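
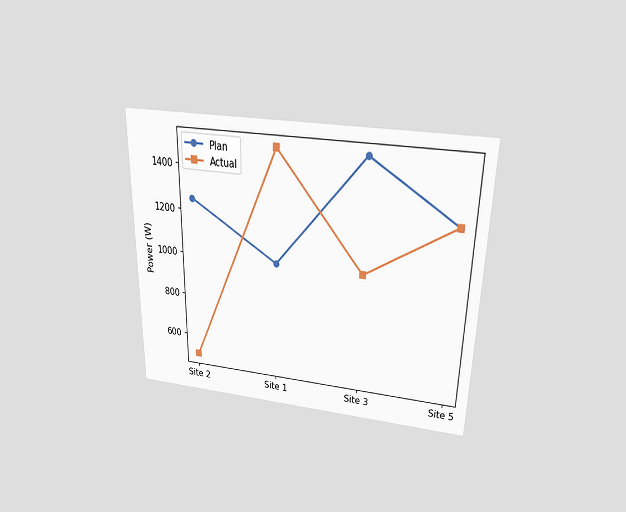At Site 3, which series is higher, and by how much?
Plan, by 500W

The chart is viewed slightly from above. At Site 3, Plan sits above the other line by 500W.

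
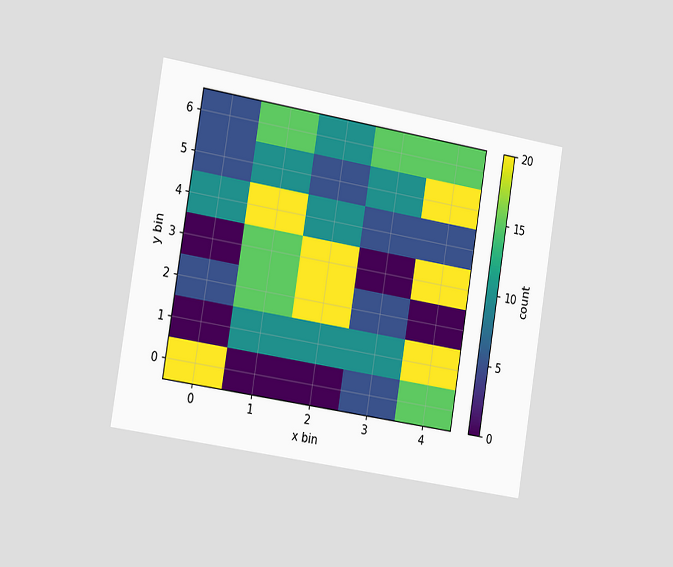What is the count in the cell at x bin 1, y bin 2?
15

The chart is tilted about 9° clockwise and viewed slightly from the left. Matching the cell (1, 2) against the colorbar gives 15.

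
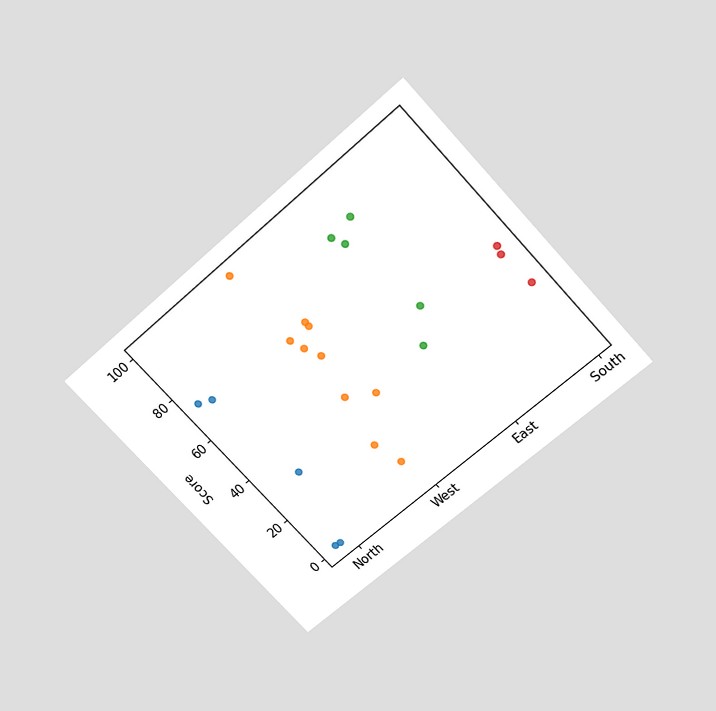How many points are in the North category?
5

The chart is tilted about 42° counter-clockwise and viewed slightly from above. Counting the markers in the North column gives 5.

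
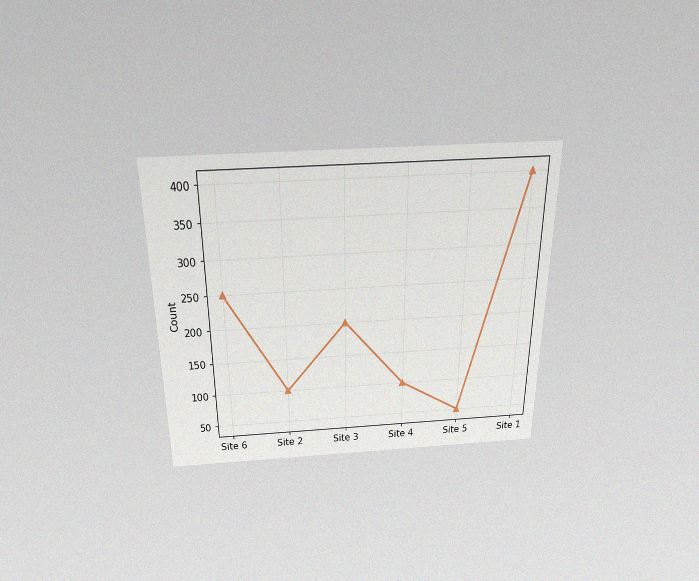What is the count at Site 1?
400

The chart is viewed slightly from above, with some photo noise. At Site 1, the line is at 400.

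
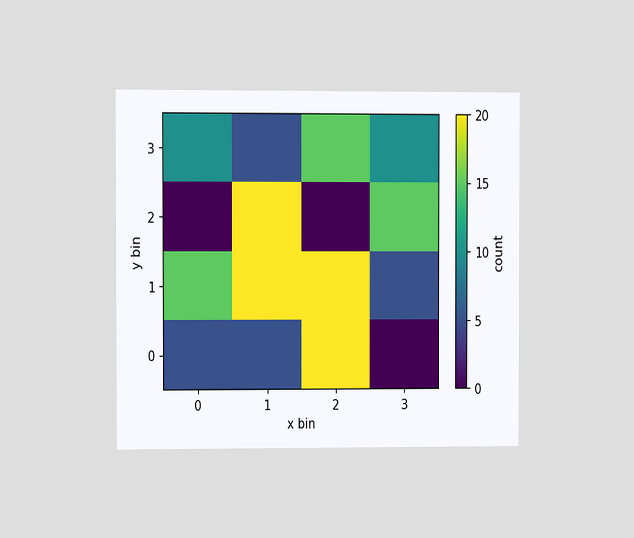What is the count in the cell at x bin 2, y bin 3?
15

The chart is viewed at a slight angle. Matching the cell (2, 3) against the colorbar gives 15.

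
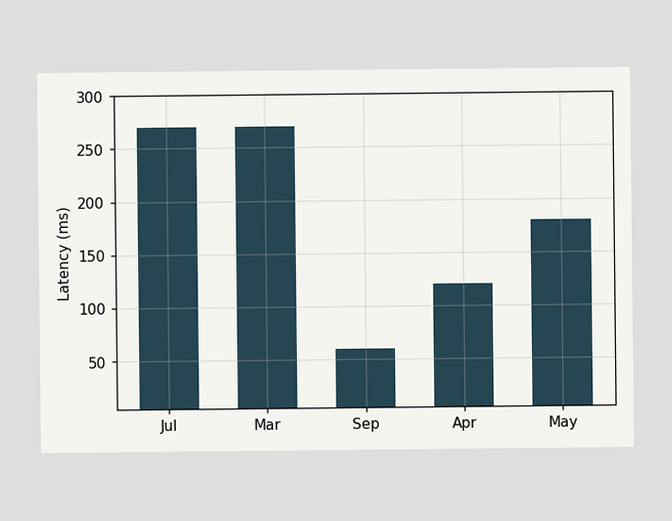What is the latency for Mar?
Reading along the chart's y-axis, the Mar bar reaches 270ms.

270ms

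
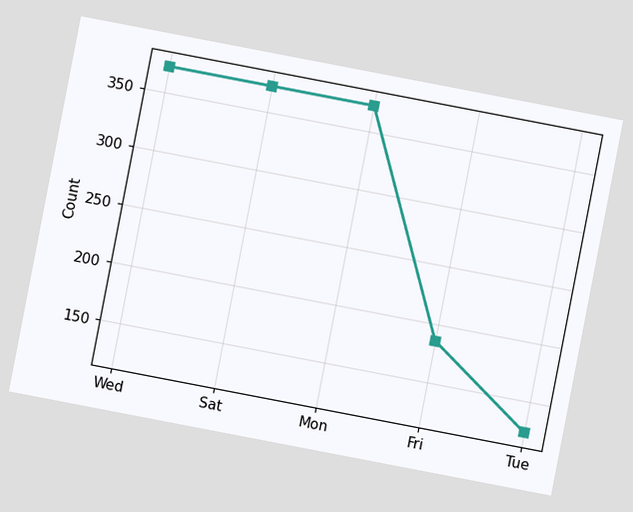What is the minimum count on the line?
The chart is tilted about 11° clockwise. The lowest point is at Tue, and reading across to the y-axis gives 124.

124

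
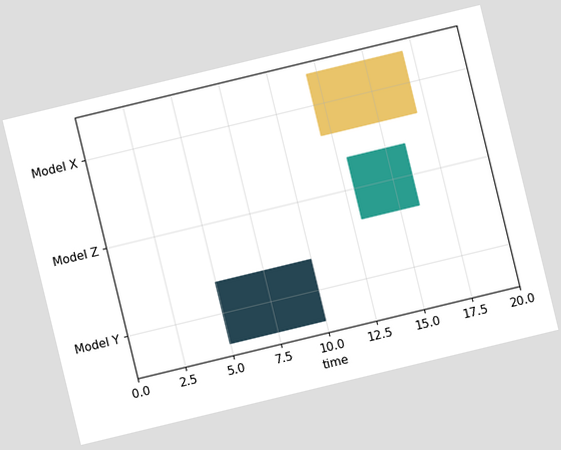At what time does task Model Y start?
The chart is tilted about 14° counter-clockwise. The Model Y bar begins at t=5.

5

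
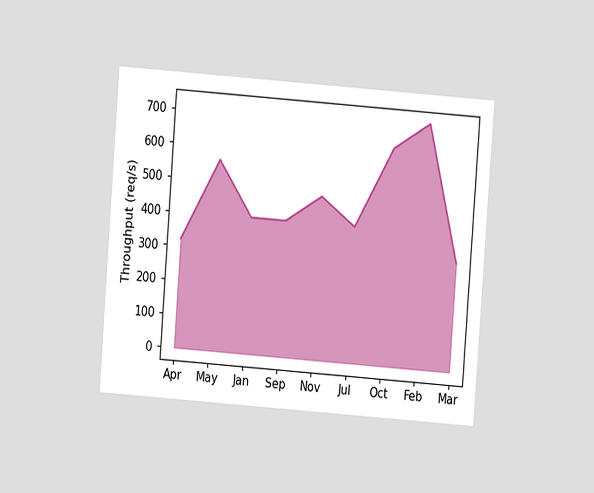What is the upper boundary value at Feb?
The chart is tilted about 4° clockwise and viewed at a slight angle. At Feb the upper boundary is at 720req/s.

720req/s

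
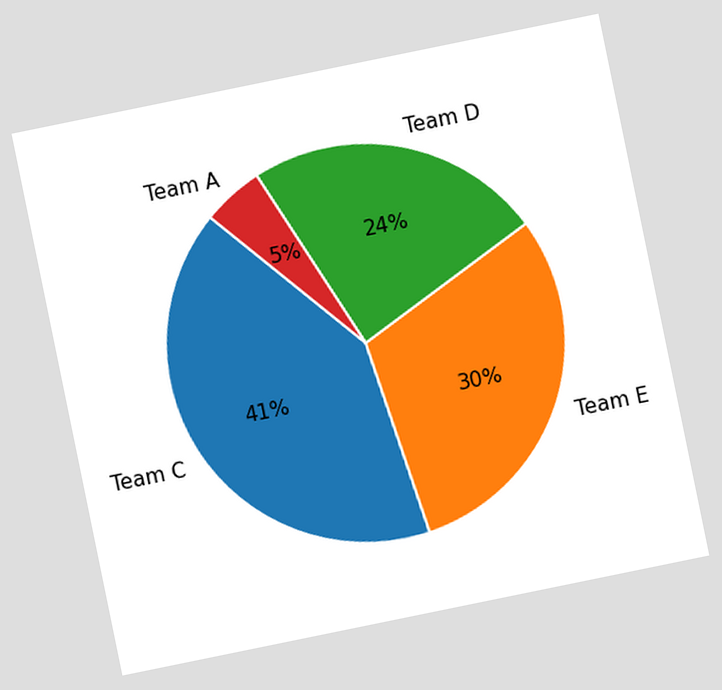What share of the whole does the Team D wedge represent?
24%

The chart is tilted about 12° counter-clockwise. The Team D slice takes up 24% of the pie.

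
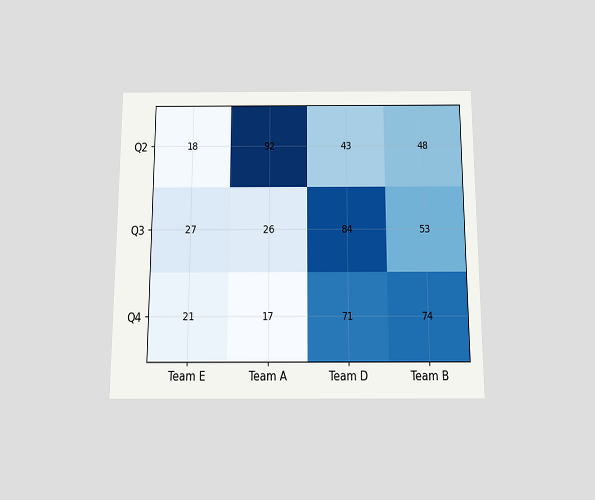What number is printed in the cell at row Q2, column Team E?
The chart is viewed slightly from below. The (Q2, Team E) cell reads 18.

18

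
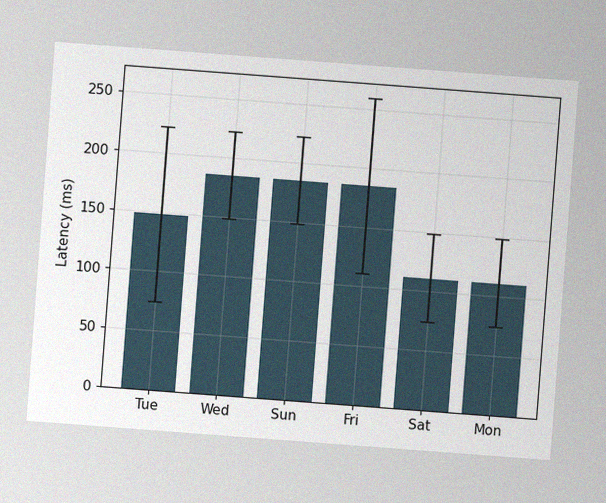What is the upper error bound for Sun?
The chart is tilted about 4° clockwise, with some photo noise. The Sun bar's upper whisker reaches 222ms.

222ms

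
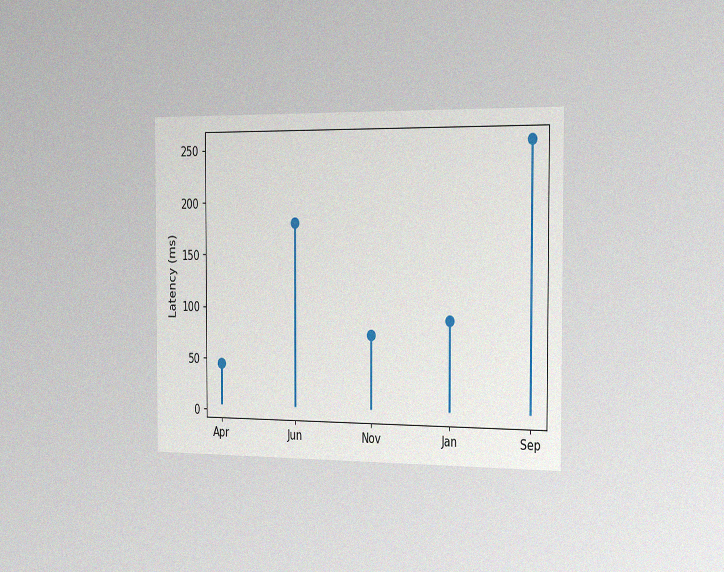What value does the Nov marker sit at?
The chart is viewed slightly from the right, with some photo noise. The Nov marker sits at 75ms.

75ms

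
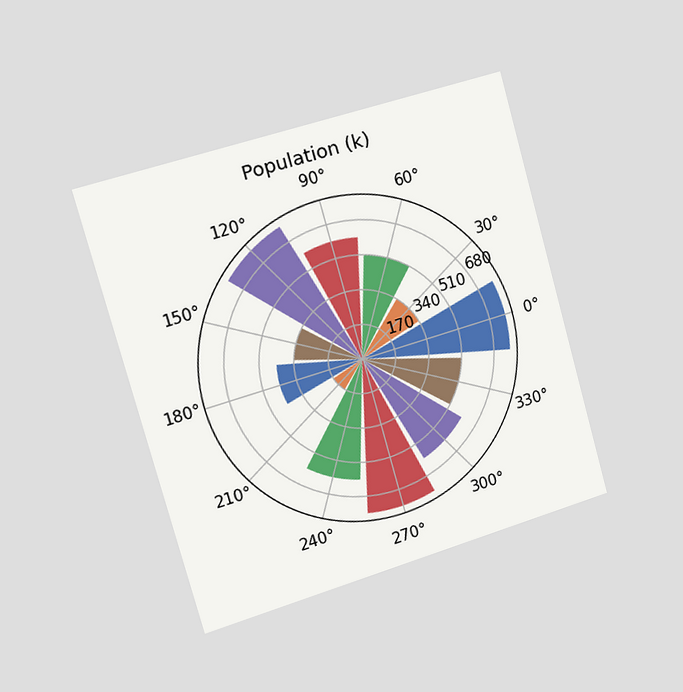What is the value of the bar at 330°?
The chart is tilted about 16° counter-clockwise and viewed slightly from the left. The bar at 330° reaches 510k on the radial axis.

510k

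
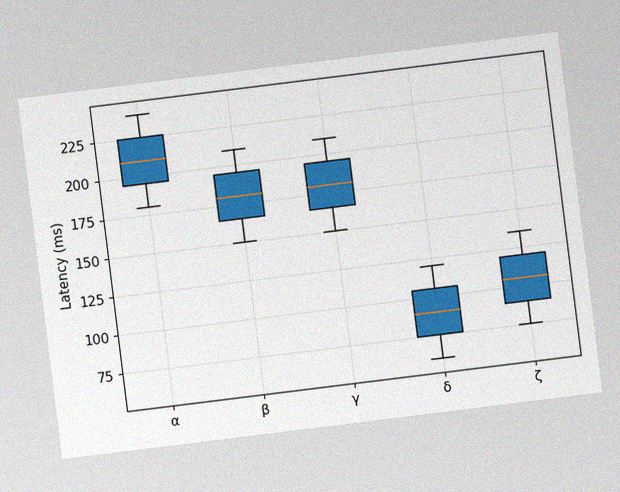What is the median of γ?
180ms

The chart is tilted about 7° counter-clockwise, with some photo noise. The median line in the γ box sits at 180ms.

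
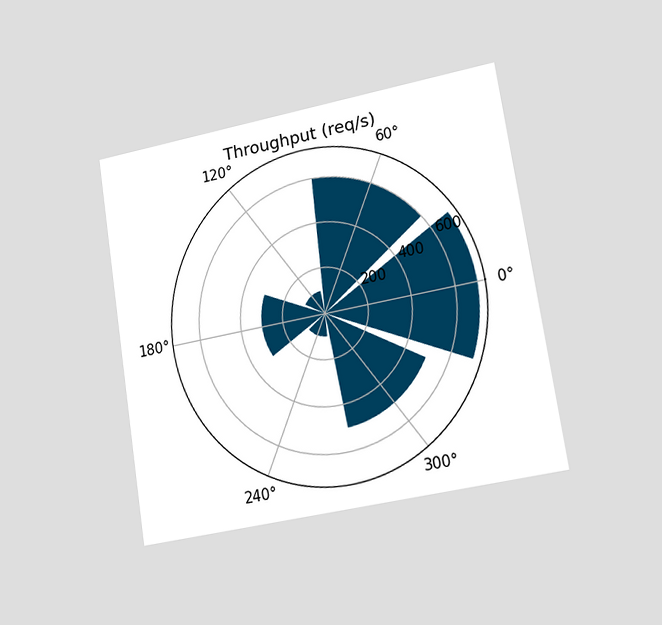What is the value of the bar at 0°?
The chart is tilted about 9° counter-clockwise and viewed slightly from the right. The bar at 0° reaches 700req/s on the radial axis.

700req/s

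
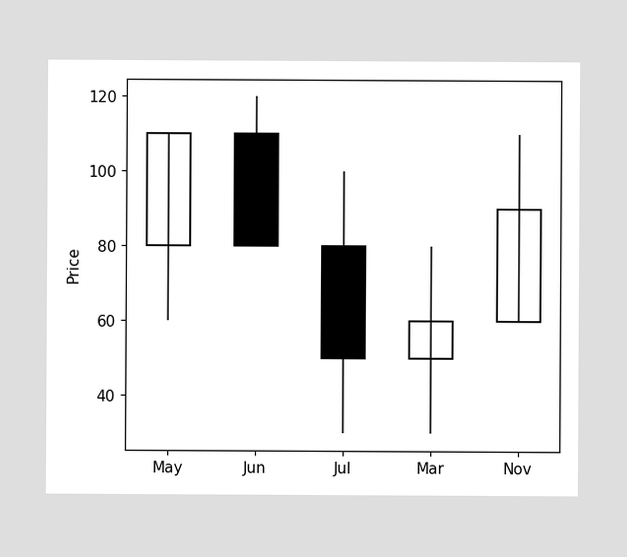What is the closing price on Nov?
The Nov candle closes at 90.

90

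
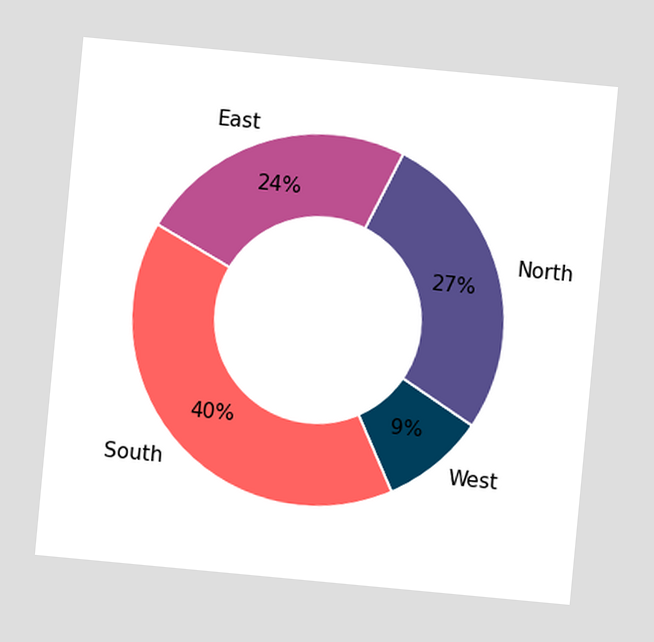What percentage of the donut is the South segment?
The chart is tilted about 5° clockwise. The South segment takes up 40% of the ring.

40%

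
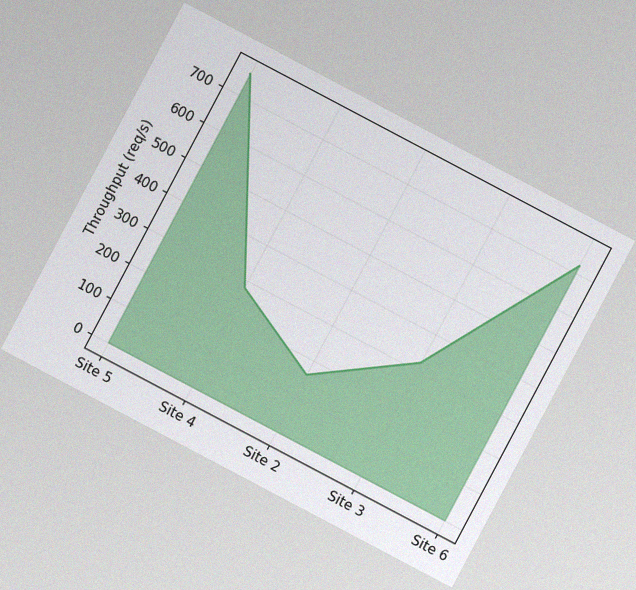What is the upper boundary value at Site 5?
760req/s

The chart is tilted about 28° clockwise, with some photo noise. At Site 5 the upper boundary is at 760req/s.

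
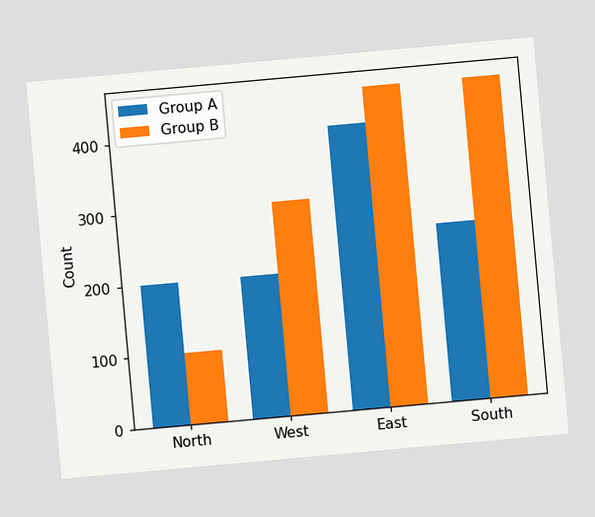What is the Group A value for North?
The chart is tilted about 5° counter-clockwise. The Group A bar at North reaches 200 on the y-axis.

200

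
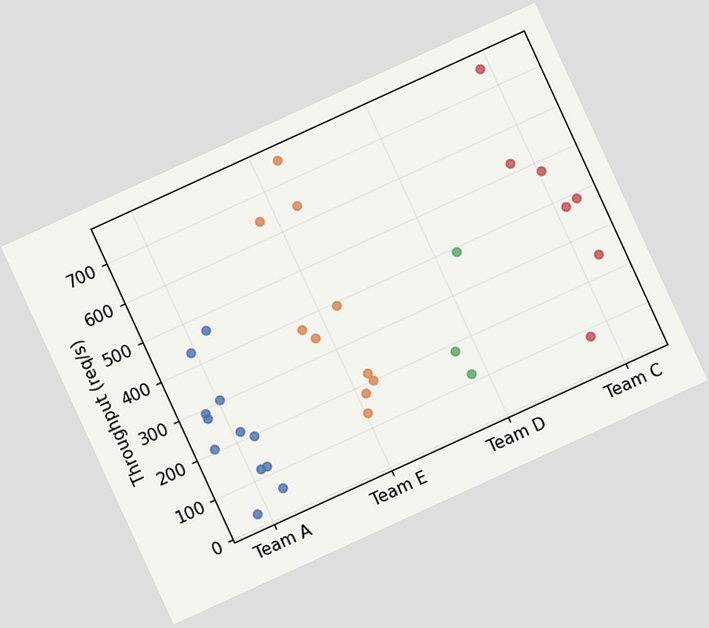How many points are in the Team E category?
The chart is tilted about 25° counter-clockwise. Counting the markers in the Team E column gives 10.

10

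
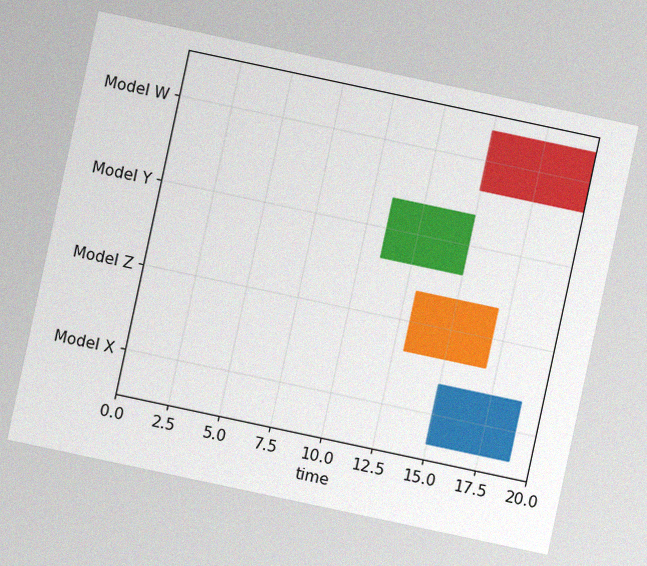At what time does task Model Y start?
11

The chart is tilted about 12° clockwise, with some photo noise. The Model Y bar begins at t=11.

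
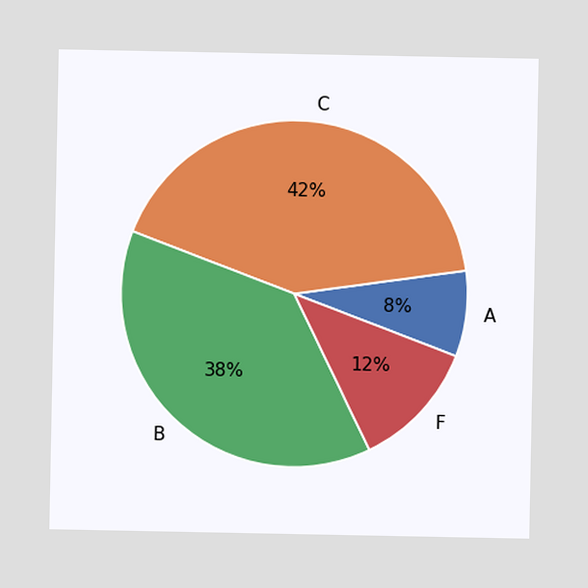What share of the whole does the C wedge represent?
42%

The C slice takes up 42% of the pie.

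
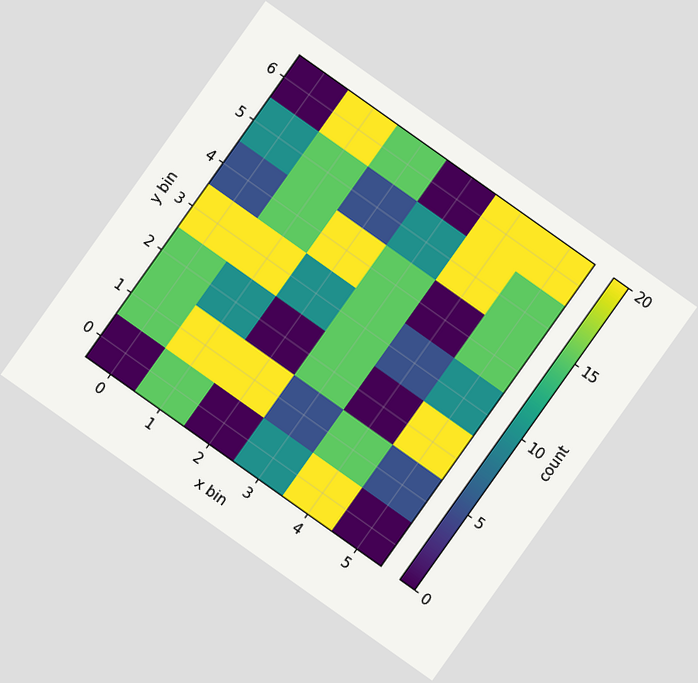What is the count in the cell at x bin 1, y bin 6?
The chart is tilted about 35° clockwise. Matching the cell (1, 6) against the colorbar gives 20.

20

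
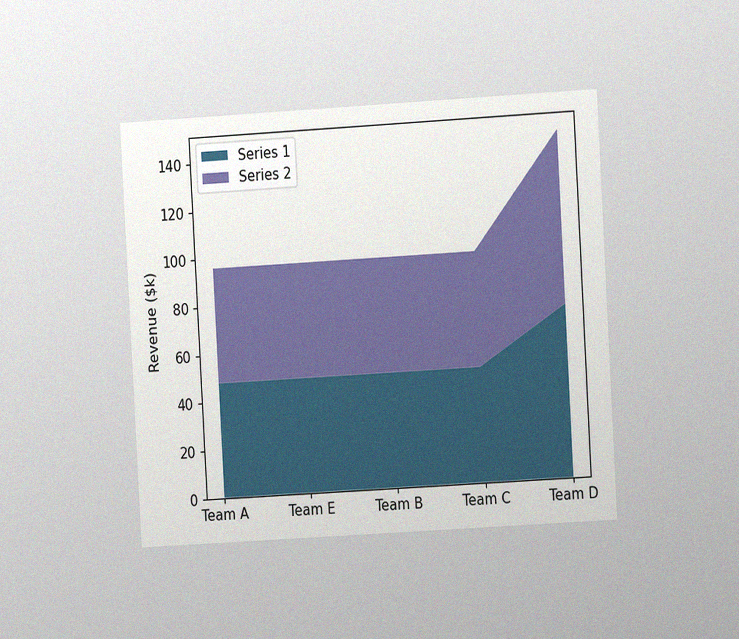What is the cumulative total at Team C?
$96k

The chart is tilted about 3° counter-clockwise and viewed slightly from the right, with some photo noise. The stacked total at Team C reaches $96k.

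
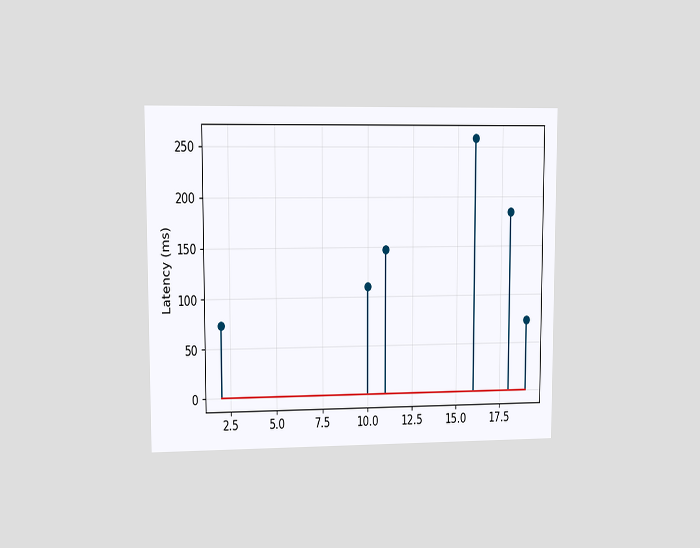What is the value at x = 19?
The chart is viewed at a slight angle. The stem at x=19 reaches 74ms.

74ms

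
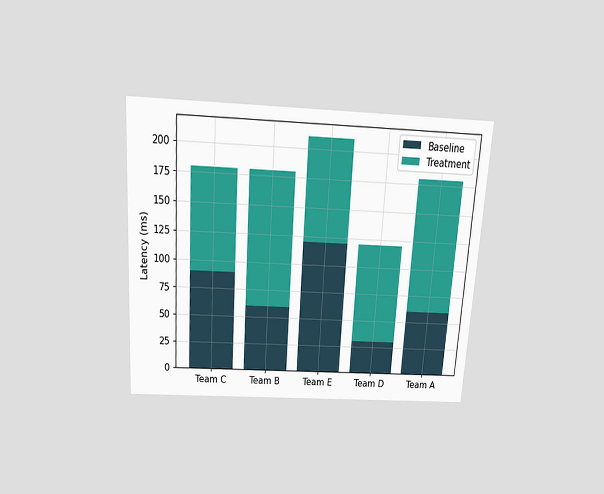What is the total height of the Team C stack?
180ms

The chart is tilted about 4° clockwise and viewed slightly from above. The Team C stack's top reaches 180ms on the y-axis.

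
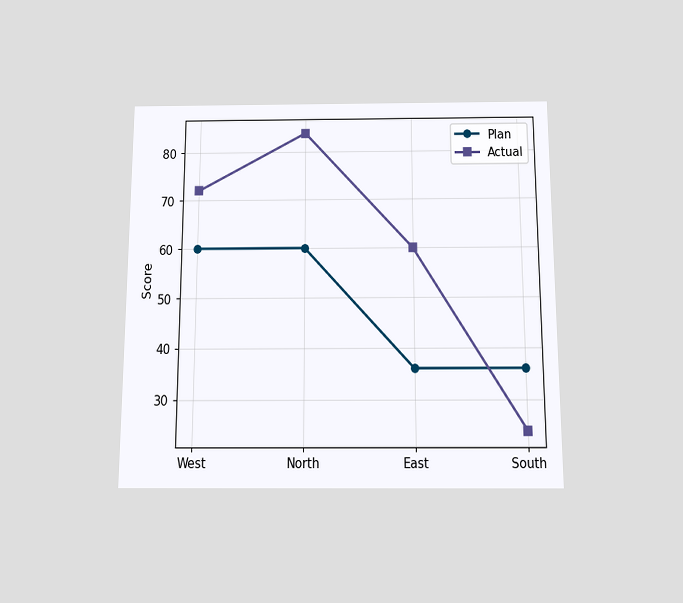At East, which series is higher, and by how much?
Actual, by 24

The chart is viewed slightly from below. At East, Actual sits above the other line by 24.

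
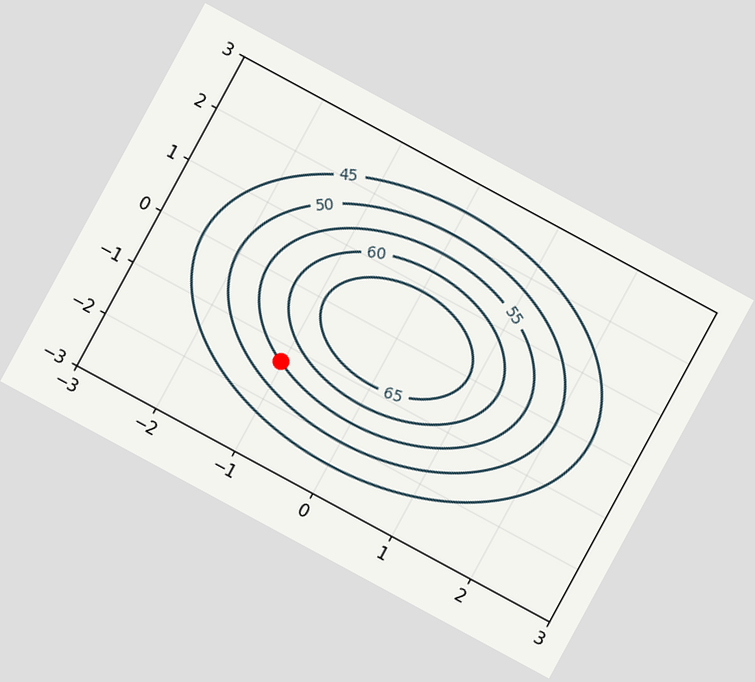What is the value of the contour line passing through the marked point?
55

The chart is tilted about 28° clockwise. The marked point sits on the contour labelled 55.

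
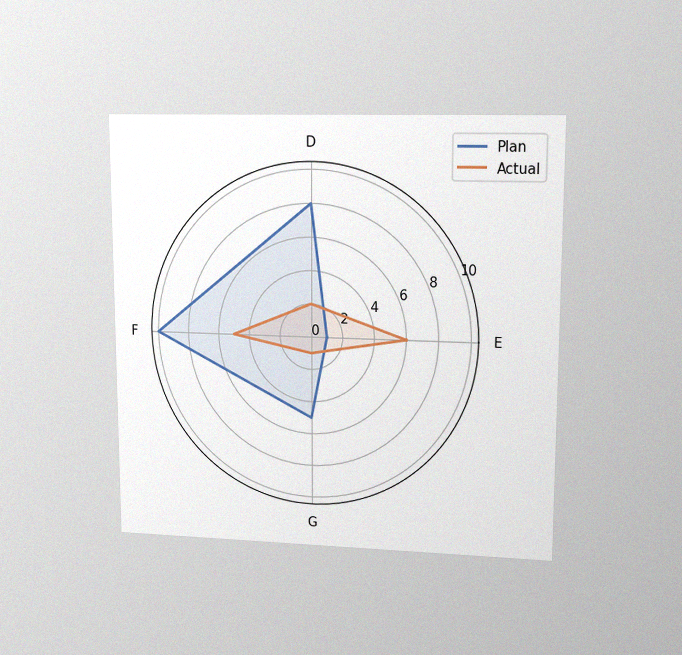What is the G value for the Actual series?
The chart is viewed at a slight angle, with some photo noise. On the G axis, Actual reaches 1.

1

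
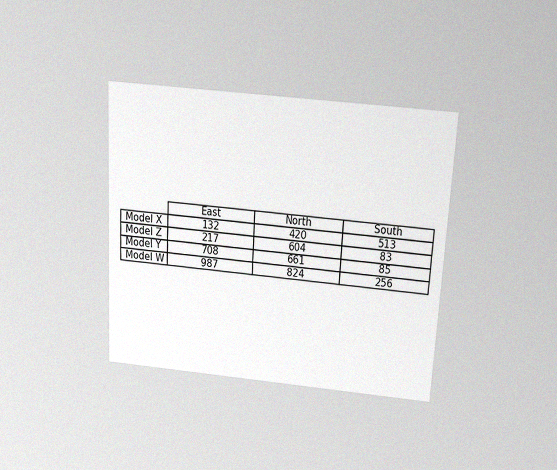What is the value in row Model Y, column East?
The chart is tilted about 3° clockwise and viewed slightly from above, with some photo noise. The (Model Y, East) cell reads 708.

708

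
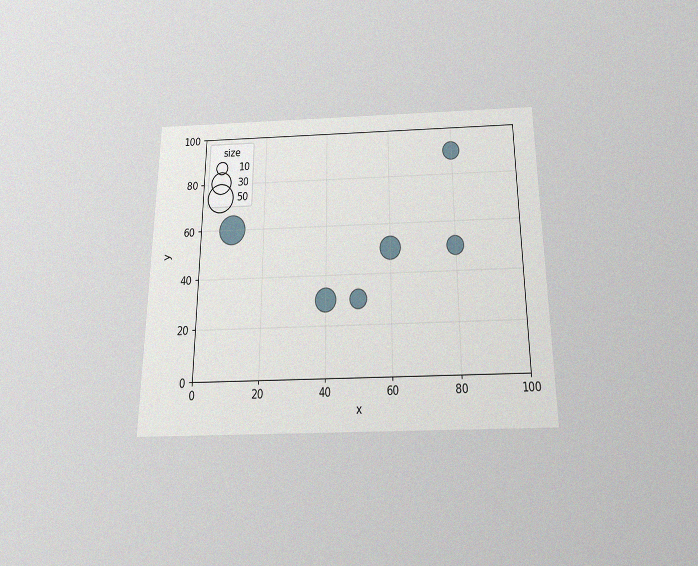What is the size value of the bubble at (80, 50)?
The chart is viewed slightly from below, with some photo noise. Matching the bubble at (80, 50) against the size legend gives 20.

20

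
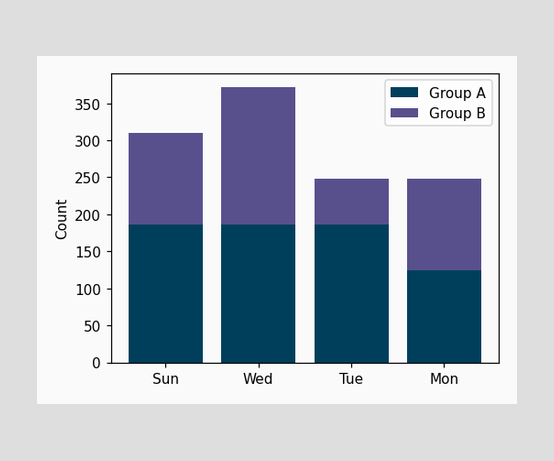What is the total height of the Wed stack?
372

The Wed stack's top reaches 372 on the y-axis.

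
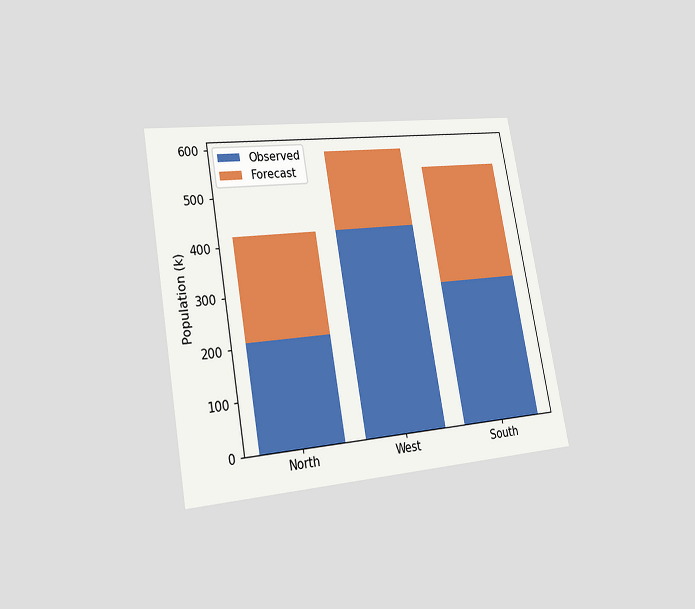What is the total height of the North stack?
The chart is tilted about 10° counter-clockwise and viewed slightly from the left. The North stack's top reaches 420k on the y-axis.

420k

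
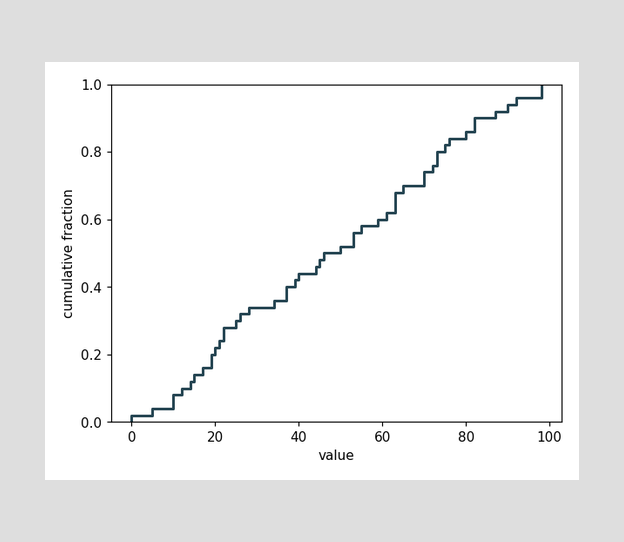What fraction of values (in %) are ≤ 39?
42%

At x=39 the ECDF step is at 42%.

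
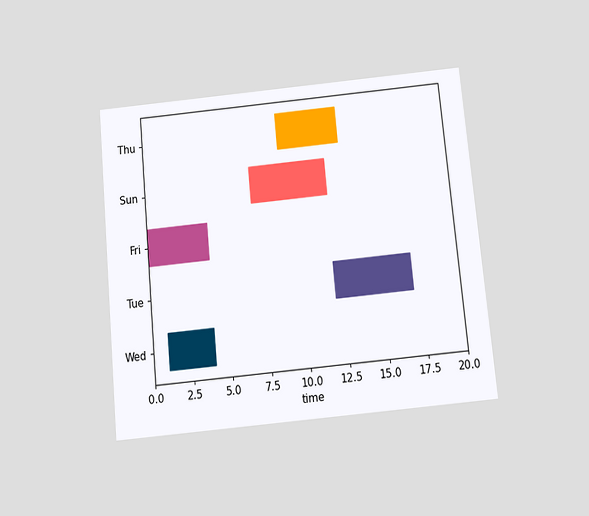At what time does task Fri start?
0

The chart is tilted about 5° counter-clockwise and viewed slightly from below. The Fri bar begins at t=0.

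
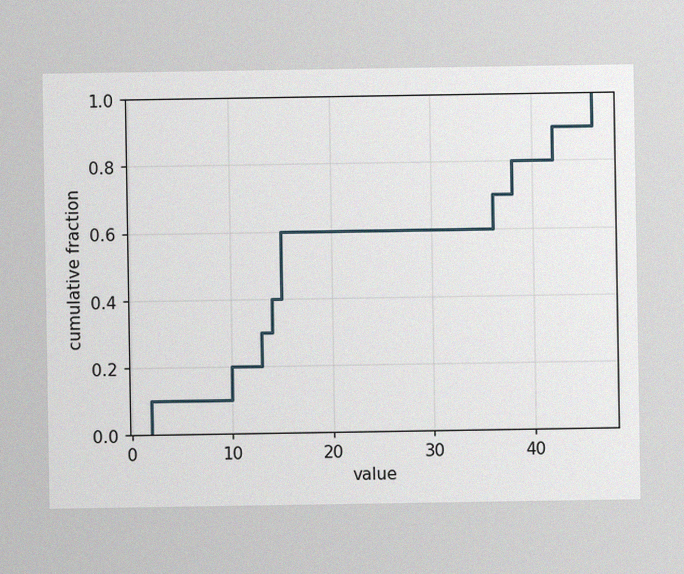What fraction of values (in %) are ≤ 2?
10%

The image has some photo noise and uneven lighting. At x=2 the ECDF step is at 10%.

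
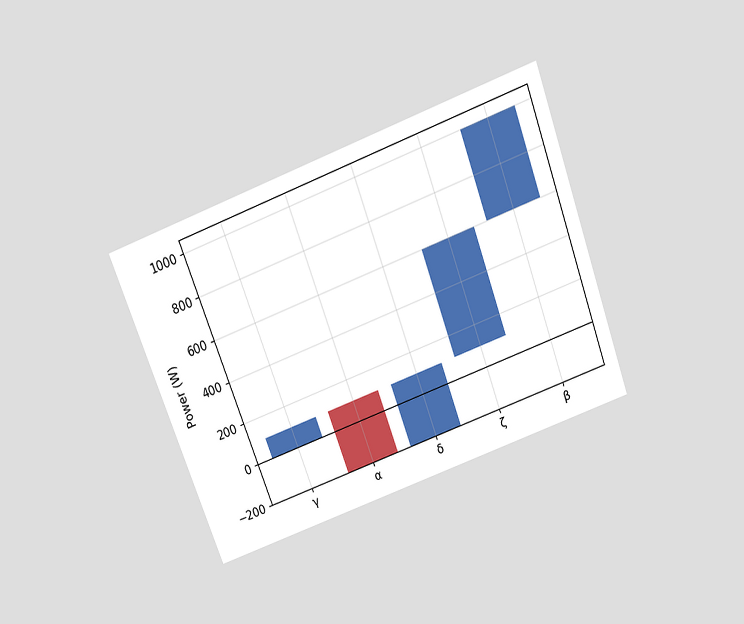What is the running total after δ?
100W

The chart is tilted about 20° counter-clockwise and viewed slightly from above. After δ the running total reaches 100W.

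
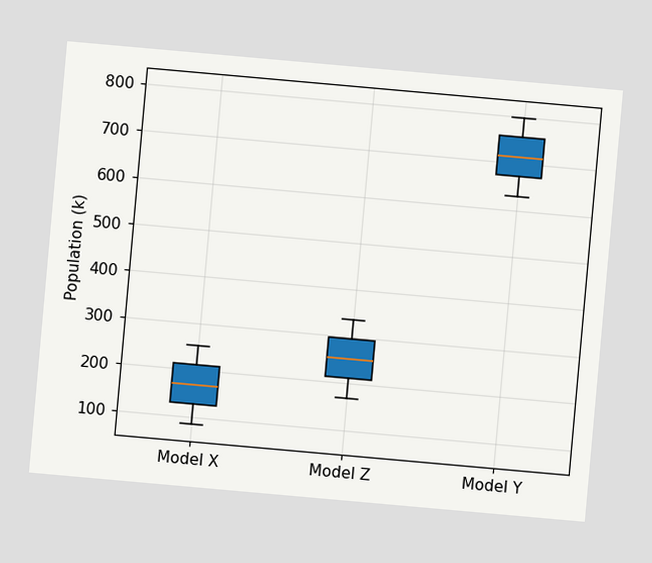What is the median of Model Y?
The chart is tilted about 5° clockwise. The median line in the Model Y box sits at 714k.

714k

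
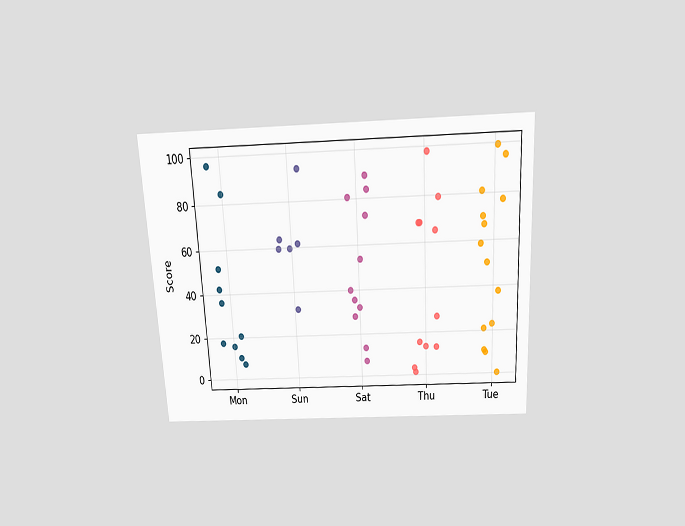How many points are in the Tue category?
The chart is tilted about 3° counter-clockwise and viewed slightly from above. Counting the markers in the Tue column gives 14.

14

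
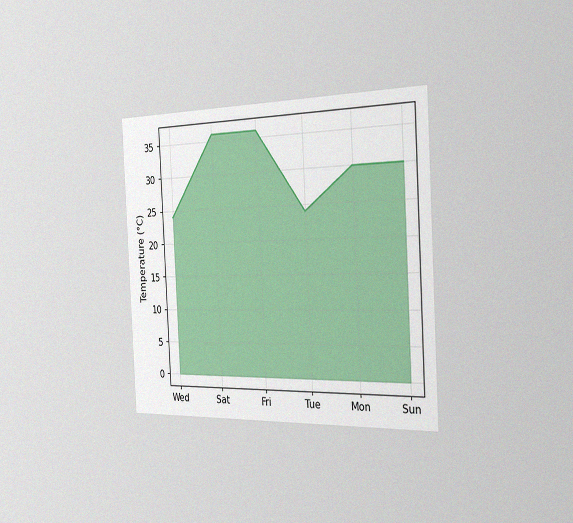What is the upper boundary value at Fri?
The chart is tilted about 3° counter-clockwise and viewed slightly from the right, with some photo noise. At Fri the upper boundary is at 36°C.

36°C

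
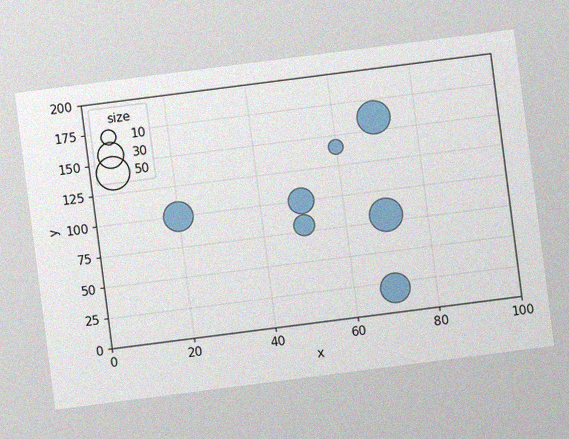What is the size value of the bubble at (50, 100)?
The chart is tilted about 7° counter-clockwise, with some photo noise. Matching the bubble at (50, 100) against the size legend gives 30.

30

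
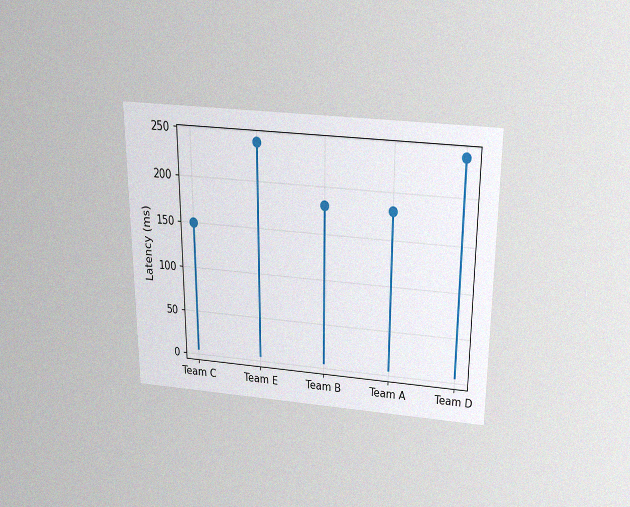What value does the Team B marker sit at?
180ms

The chart is viewed slightly from above, with some photo noise. The Team B marker sits at 180ms.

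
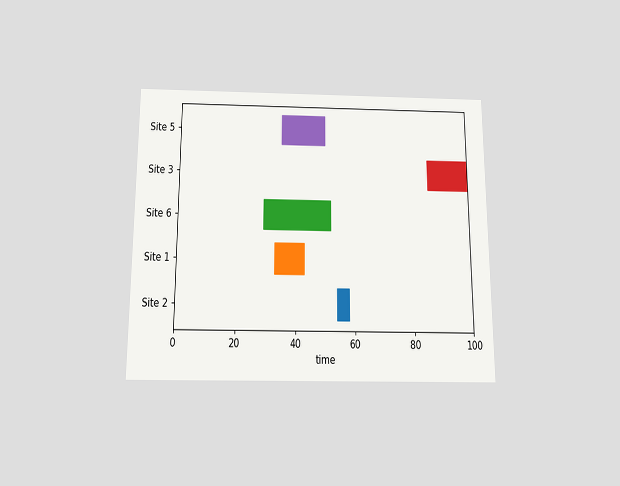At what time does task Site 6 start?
29

The chart is viewed slightly from below. The Site 6 bar begins at t=29.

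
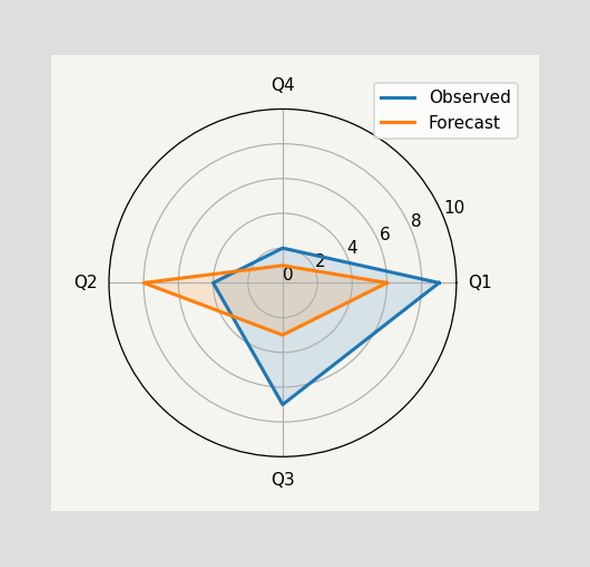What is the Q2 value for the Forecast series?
On the Q2 axis, Forecast reaches 8.

8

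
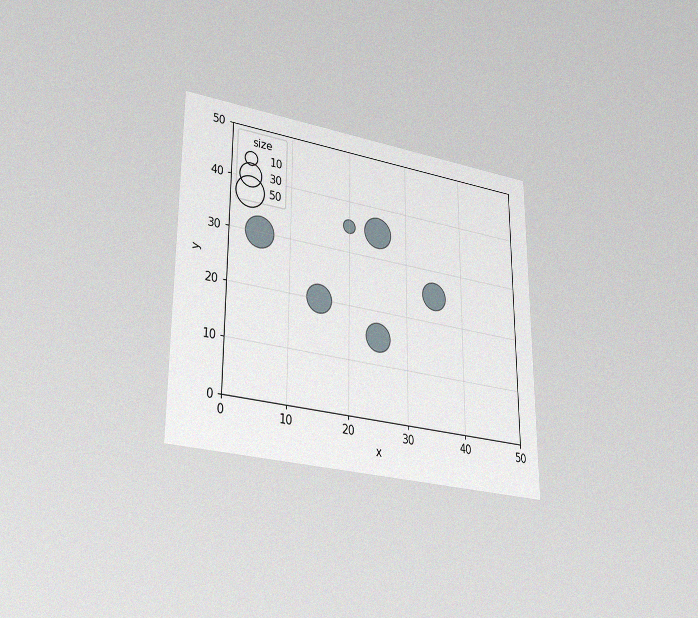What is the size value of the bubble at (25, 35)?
The chart is viewed at a slight angle, with some photo noise. Matching the bubble at (25, 35) against the size legend gives 50.

50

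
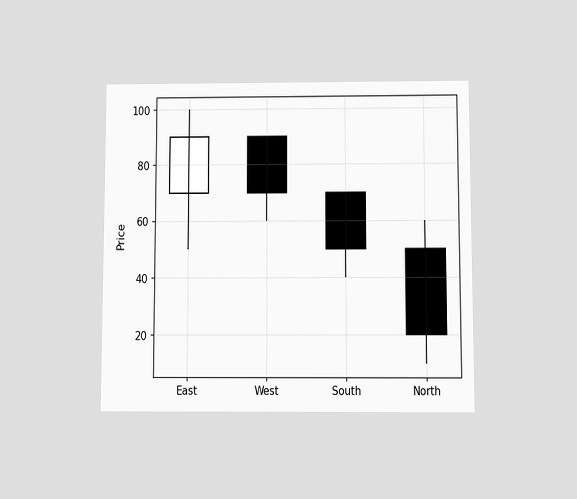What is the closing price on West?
The chart is viewed slightly from below. The West candle closes at 70.

70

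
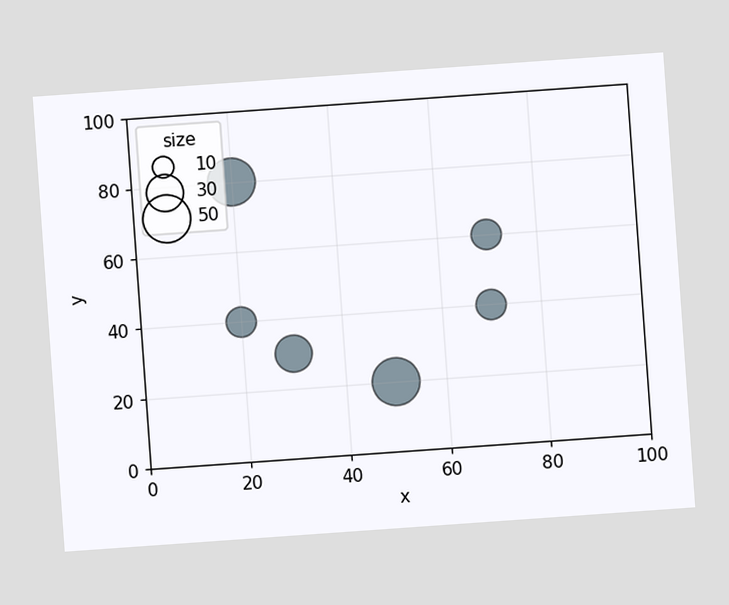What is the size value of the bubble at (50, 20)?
50

The chart is tilted about 4° counter-clockwise. Matching the bubble at (50, 20) against the size legend gives 50.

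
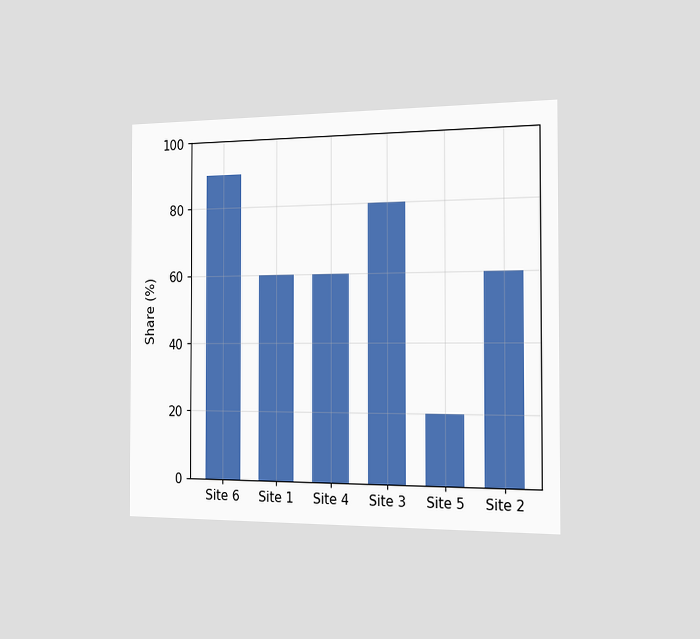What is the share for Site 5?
20%

The chart is viewed slightly from the right. Reading along the chart's y-axis, the Site 5 bar reaches 20%.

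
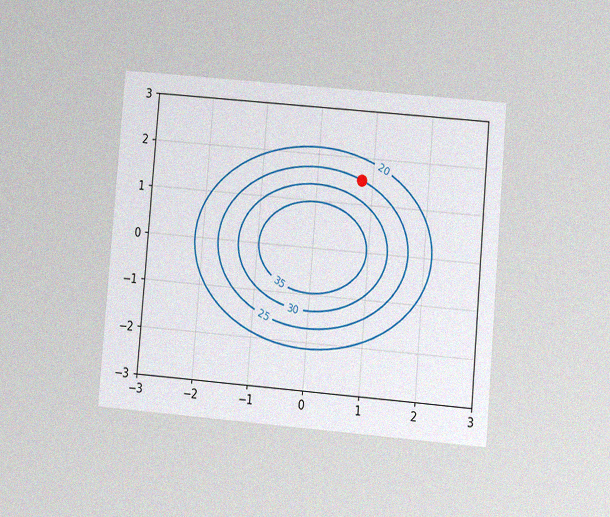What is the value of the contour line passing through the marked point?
The chart is tilted about 5° clockwise and viewed at a slight angle, with some photo noise. The marked point sits on the contour labelled 25.

25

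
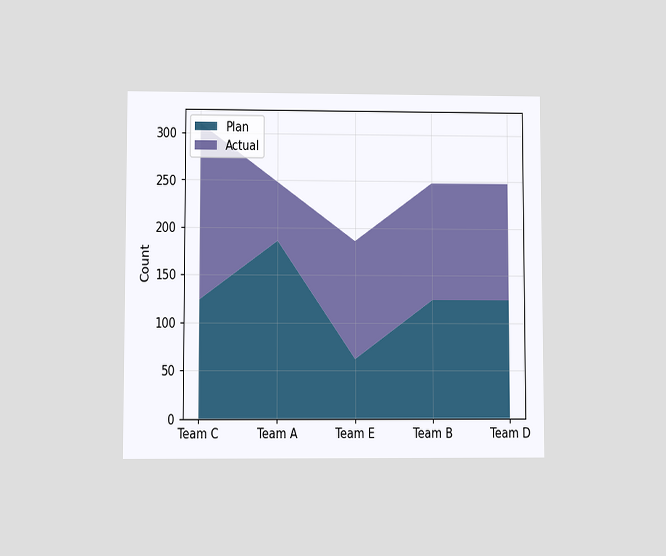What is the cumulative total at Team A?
The chart is viewed at a slight angle. The stacked total at Team A reaches 248.

248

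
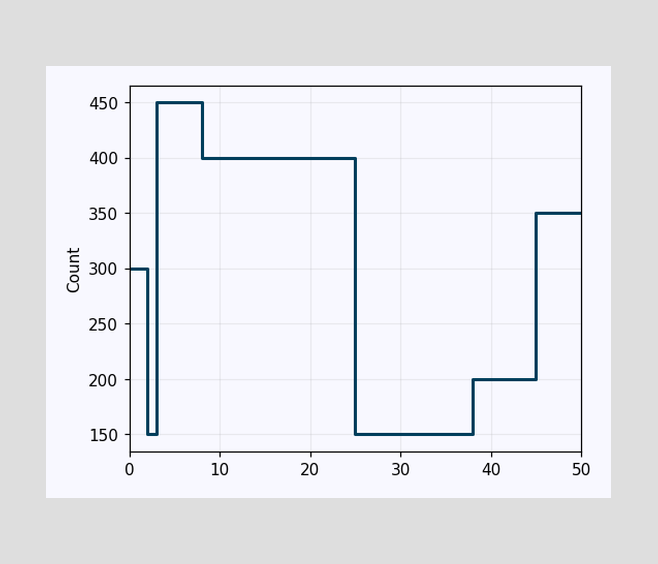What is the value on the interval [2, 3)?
On [2, 3) the step sits at 150.

150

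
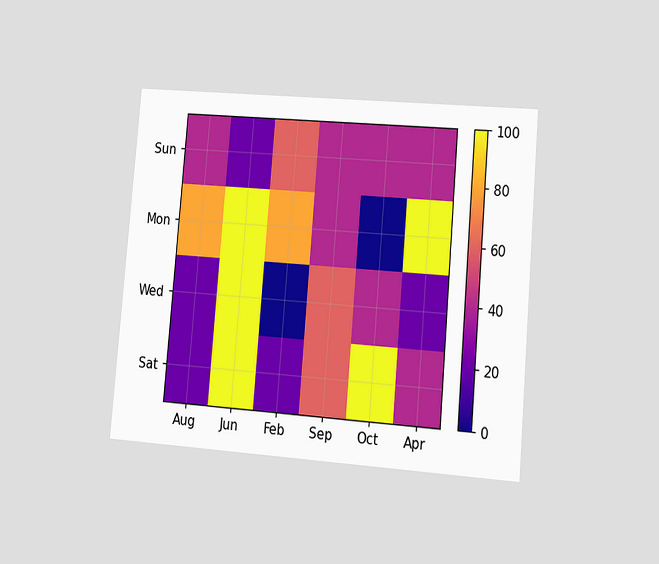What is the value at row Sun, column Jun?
The chart is tilted about 5° clockwise and viewed at a slight angle. Matching cell (Sun, Jun) against the colorbar gives 20.

20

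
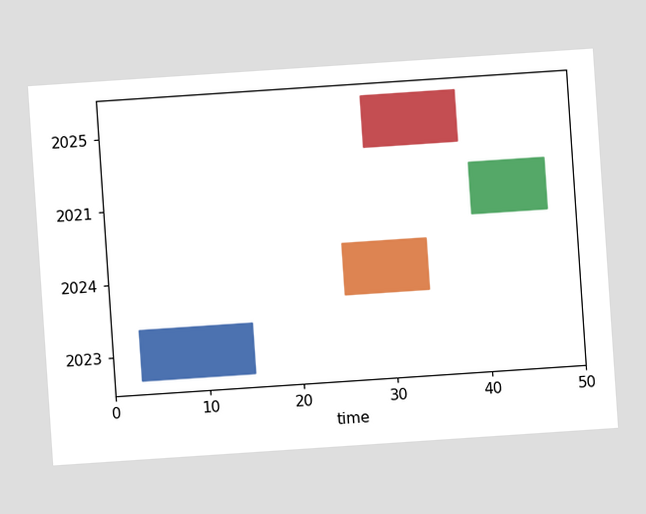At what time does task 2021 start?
39

The chart is tilted about 4° counter-clockwise. The 2021 bar begins at t=39.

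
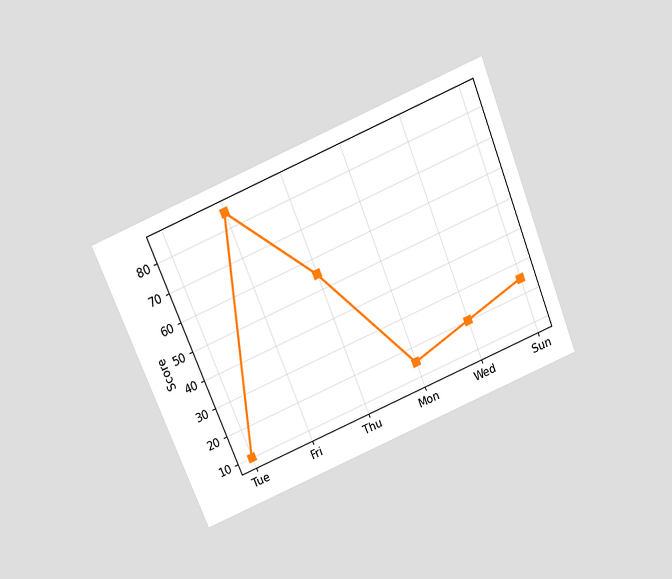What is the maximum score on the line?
The chart is tilted about 22° counter-clockwise and viewed slightly from above. The highest point is at Fri, and reading across to the y-axis gives 85.

85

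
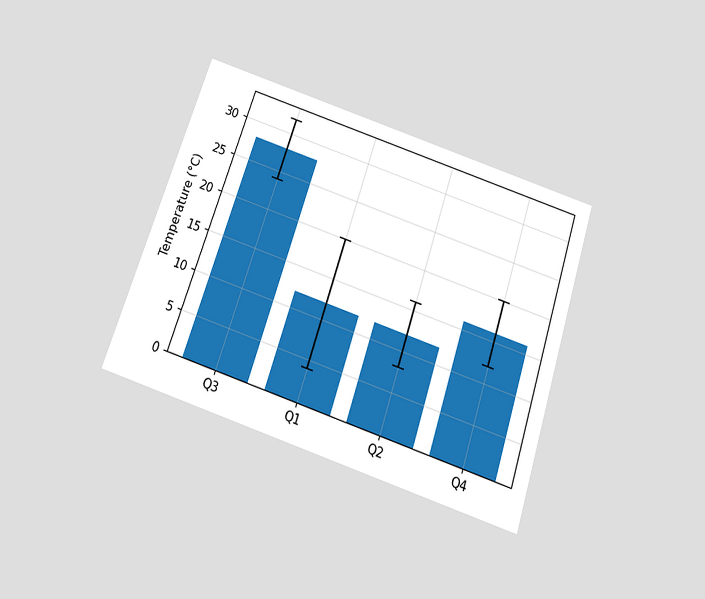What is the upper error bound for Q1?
The chart is tilted about 18° clockwise and viewed slightly from below. The Q1 bar's upper whisker reaches 20°C.

20°C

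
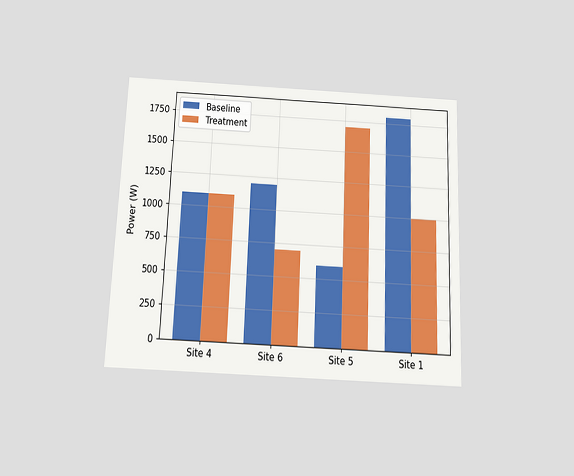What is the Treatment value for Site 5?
The chart is tilted about 2° clockwise and viewed slightly from below. The Treatment bar at Site 5 reaches 1700W on the y-axis.

1700W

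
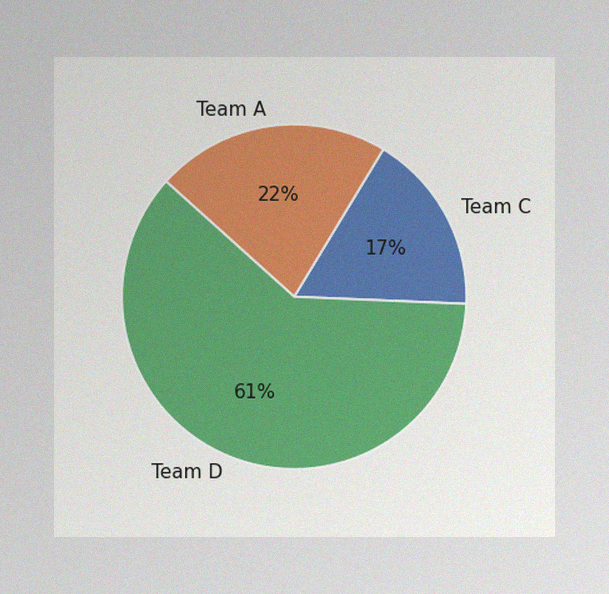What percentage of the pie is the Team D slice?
61%

The image has some photo noise and uneven lighting. The Team D slice takes up 61% of the pie.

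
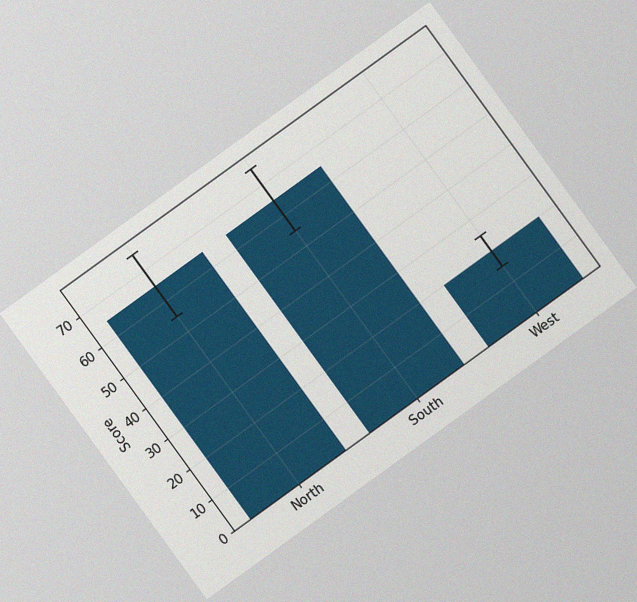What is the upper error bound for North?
75

The chart is tilted about 36° counter-clockwise, with some photo noise. The North bar's upper whisker reaches 75.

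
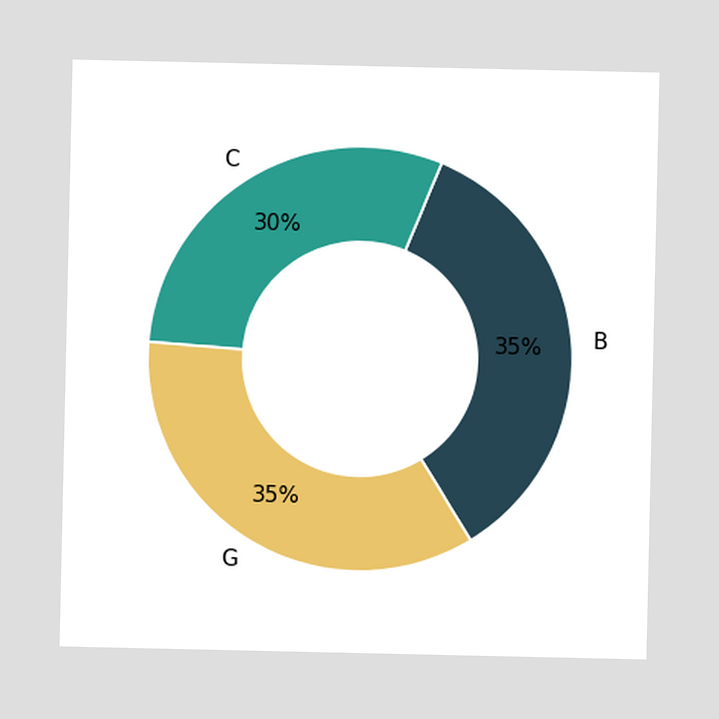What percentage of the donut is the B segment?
The B segment takes up 35% of the ring.

35%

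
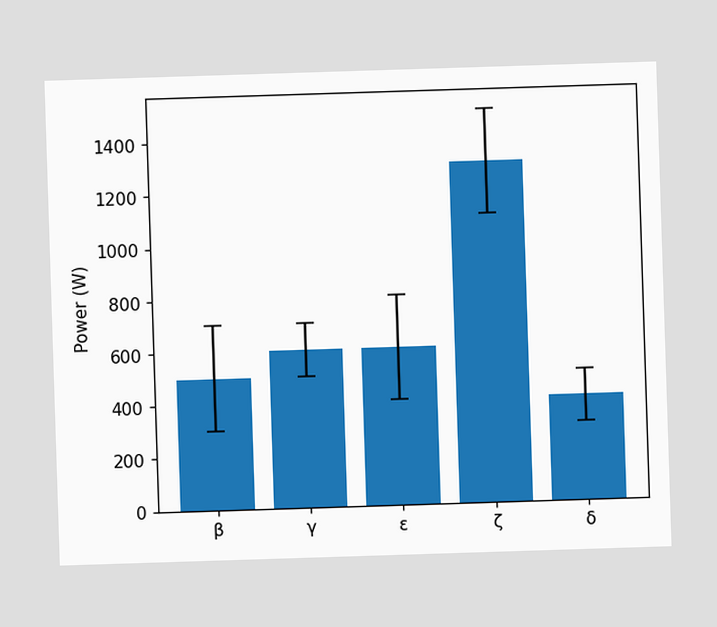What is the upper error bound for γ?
700W

The γ bar's upper whisker reaches 700W.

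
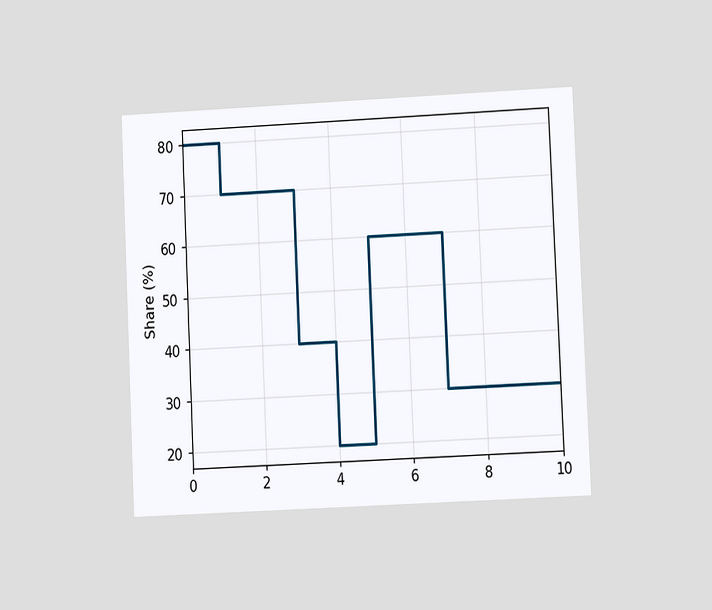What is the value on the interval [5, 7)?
60%

The chart is tilted about 3° counter-clockwise and viewed at a slight angle. On [5, 7) the step sits at 60%.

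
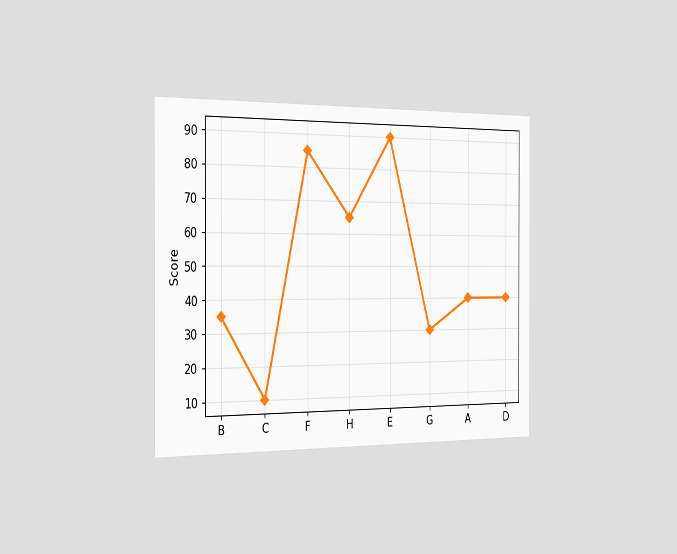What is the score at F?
85

The chart is viewed slightly from the left. At F, the line is at 85.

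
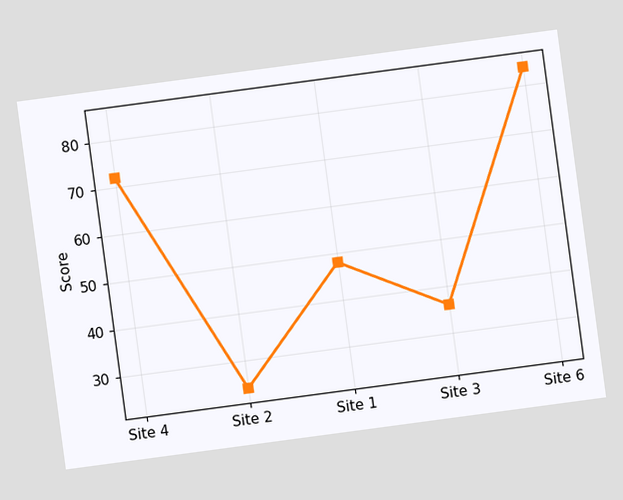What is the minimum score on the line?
24

The chart is tilted about 8° counter-clockwise. The lowest point is at Site 2, and reading across to the y-axis gives 24.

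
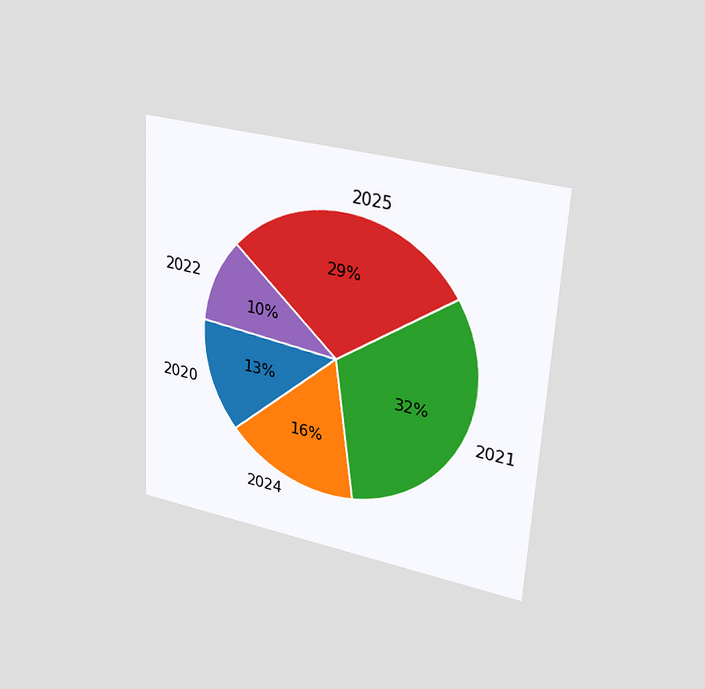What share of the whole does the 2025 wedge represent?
29%

The chart is tilted about 3° clockwise and viewed at a slight angle. The 2025 slice takes up 29% of the pie.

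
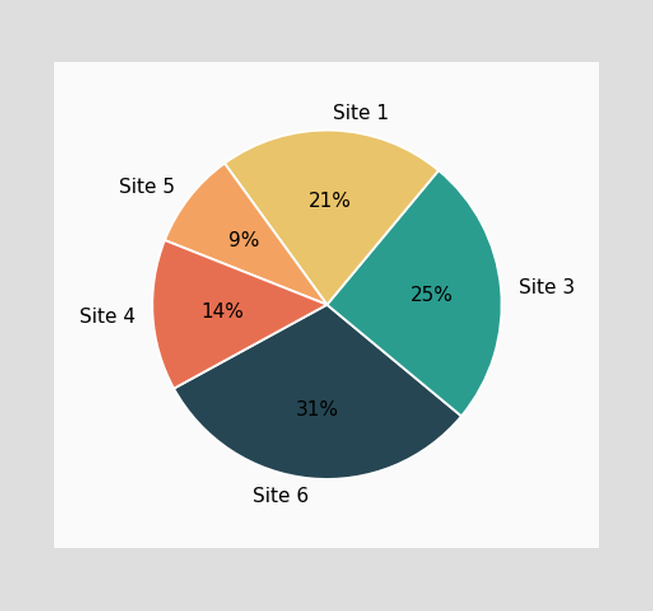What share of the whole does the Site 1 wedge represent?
The Site 1 slice takes up 21% of the pie.

21%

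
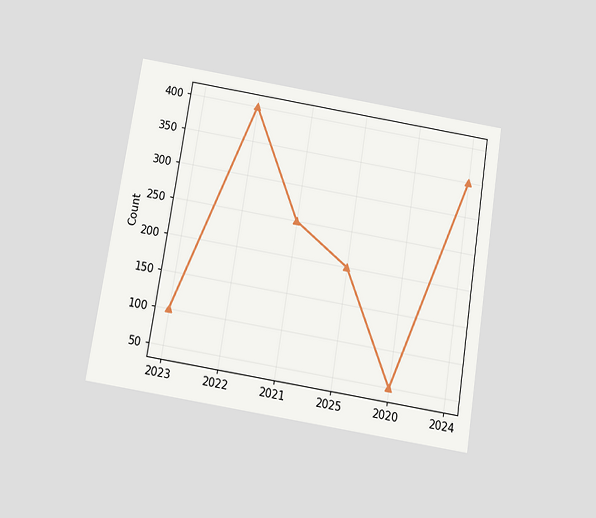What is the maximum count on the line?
400

The chart is tilted about 9° clockwise and viewed slightly from below. The highest point is at 2022, and reading across to the y-axis gives 400.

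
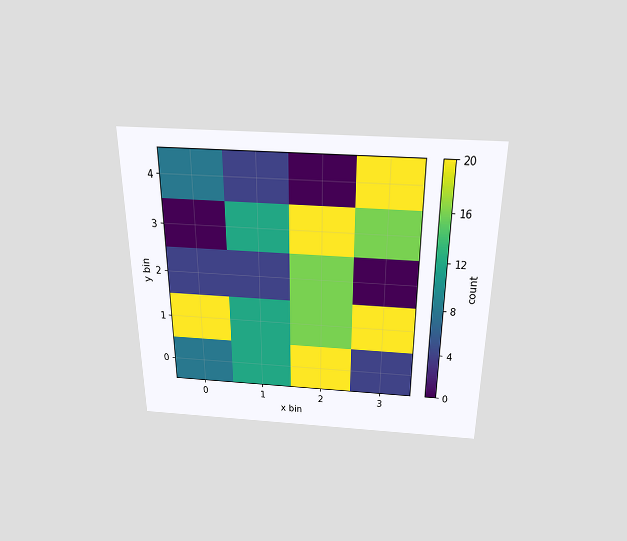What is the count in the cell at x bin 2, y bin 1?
16

The chart is viewed slightly from above. Matching the cell (2, 1) against the colorbar gives 16.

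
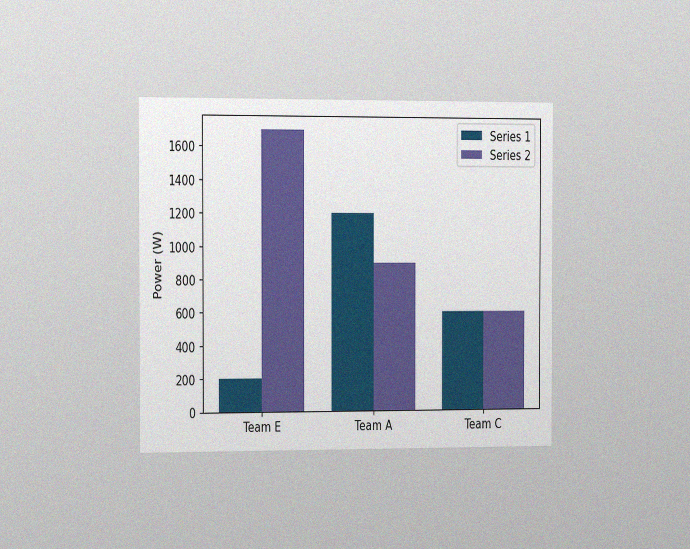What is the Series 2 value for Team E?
The chart is viewed slightly from the left, with some photo noise. The Series 2 bar at Team E reaches 1700W on the y-axis.

1700W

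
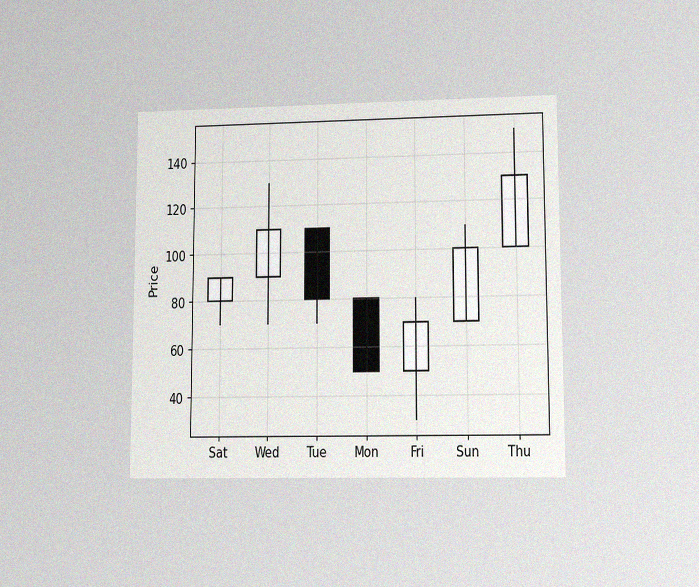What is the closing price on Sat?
90

The chart is viewed at a slight angle, with some photo noise. The Sat candle closes at 90.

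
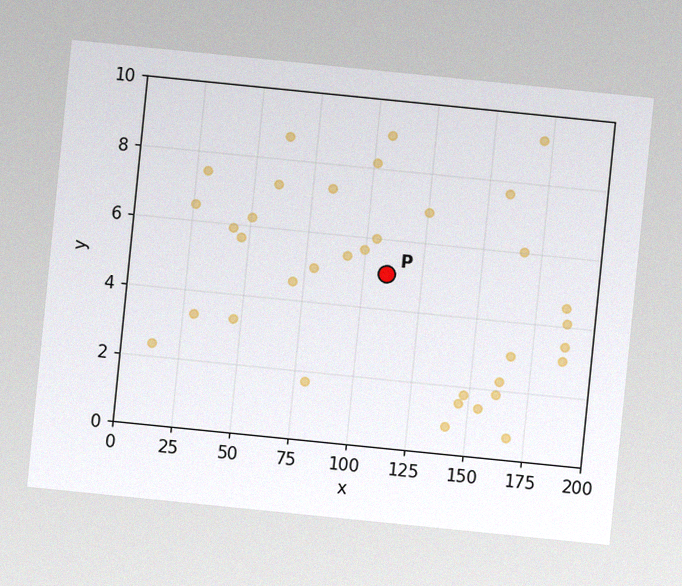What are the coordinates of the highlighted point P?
The chart is tilted about 6° clockwise, with some photo noise. Following the gridlines from P to each axis, P sits at (110, 5).

(110, 5)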